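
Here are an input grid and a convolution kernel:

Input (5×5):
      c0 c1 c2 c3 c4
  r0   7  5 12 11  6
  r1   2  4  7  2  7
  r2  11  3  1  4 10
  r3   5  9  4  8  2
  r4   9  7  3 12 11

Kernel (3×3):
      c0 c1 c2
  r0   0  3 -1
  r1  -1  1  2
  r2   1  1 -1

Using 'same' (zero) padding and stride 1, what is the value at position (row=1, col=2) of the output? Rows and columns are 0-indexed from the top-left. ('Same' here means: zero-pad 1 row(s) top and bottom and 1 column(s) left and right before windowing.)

The receptive field on the zero-padded input at this output position is [5 12 11 / 4 7 2 / 3 1 4]. Elementwise product with the kernel and sum: 12·3 + 11·-1 + 4·-1 + 7·1 + 2·2 + 3·1 + 1·1 + 4·-1.

32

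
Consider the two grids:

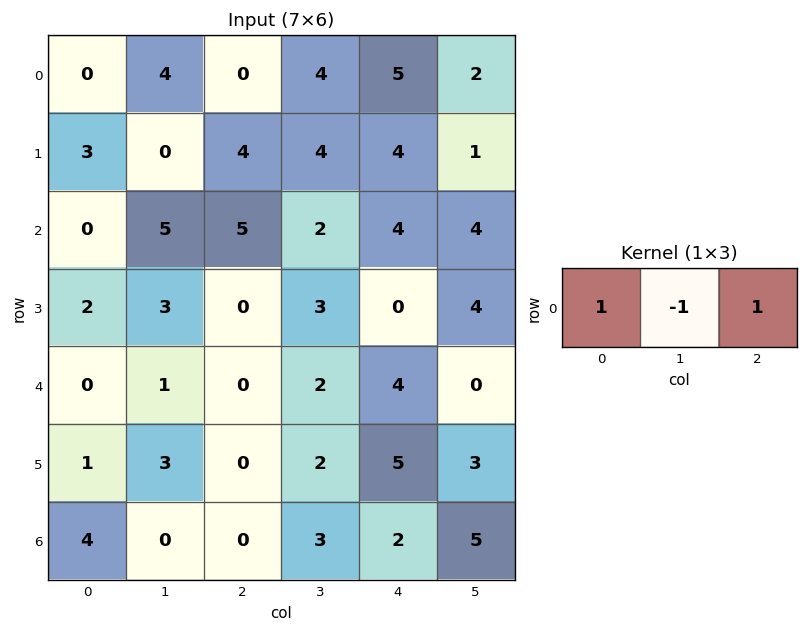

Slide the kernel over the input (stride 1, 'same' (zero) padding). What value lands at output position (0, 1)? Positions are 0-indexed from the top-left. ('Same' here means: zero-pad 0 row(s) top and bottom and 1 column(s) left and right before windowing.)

-4

The receptive field on the zero-padded input at this output position is [0 4 0]. Elementwise product with the kernel and sum: 0·1 + 4·-1 + 0·1.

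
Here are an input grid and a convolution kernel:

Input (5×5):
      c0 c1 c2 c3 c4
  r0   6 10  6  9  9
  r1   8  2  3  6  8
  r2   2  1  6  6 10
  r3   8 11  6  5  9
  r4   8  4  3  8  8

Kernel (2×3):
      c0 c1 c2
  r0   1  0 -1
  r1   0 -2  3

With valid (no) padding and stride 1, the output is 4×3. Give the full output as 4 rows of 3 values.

5 13 9
21 2 13
-8 -2 13
3 24 5

Output[0,0]: The receptive field on the input at this output position is [6 10 6 / 8 2 3]. Elementwise product with the kernel and sum: 6·1 + 6·-1 + 2·-2 + 3·3.
Output[0,1]: The receptive field on the input at this output position is [10 6 9 / 2 3 6]. Elementwise product with the kernel and sum: 10·1 + 9·-1 + 3·-2 + 6·3.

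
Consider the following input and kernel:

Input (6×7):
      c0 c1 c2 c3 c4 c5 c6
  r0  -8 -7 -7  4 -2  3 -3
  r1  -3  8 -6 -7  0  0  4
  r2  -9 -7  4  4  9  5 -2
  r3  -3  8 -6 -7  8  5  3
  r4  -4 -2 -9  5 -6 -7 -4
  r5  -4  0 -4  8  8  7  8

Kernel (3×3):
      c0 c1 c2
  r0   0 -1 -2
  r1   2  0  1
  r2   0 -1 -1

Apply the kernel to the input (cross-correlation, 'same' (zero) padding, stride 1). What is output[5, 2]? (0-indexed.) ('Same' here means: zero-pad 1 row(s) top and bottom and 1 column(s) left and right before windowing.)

7

The receptive field on the zero-padded input at this output position is [-2 -9 5 / 0 -4 8 / 0 0 0]. Elementwise product with the kernel and sum: -9·-1 + 5·-2 + 0·2 + 8·1 + 0·-1 + 0·-1.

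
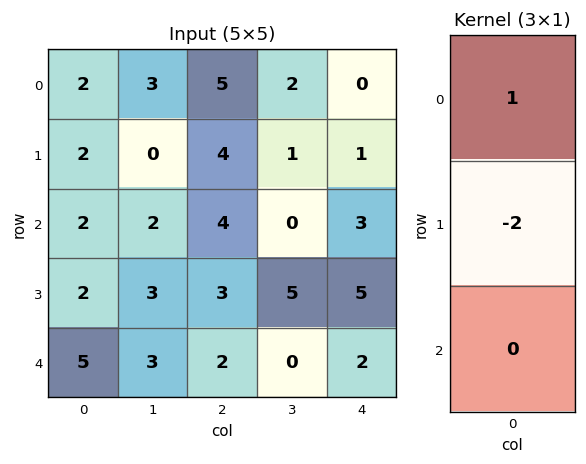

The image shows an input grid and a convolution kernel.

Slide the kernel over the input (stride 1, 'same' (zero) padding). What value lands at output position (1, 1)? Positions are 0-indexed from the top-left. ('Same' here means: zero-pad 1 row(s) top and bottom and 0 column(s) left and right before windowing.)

3

The receptive field on the zero-padded input at this output position is [3 / 0 / 2]. Elementwise product with the kernel and sum: 3·1 + 0·-2.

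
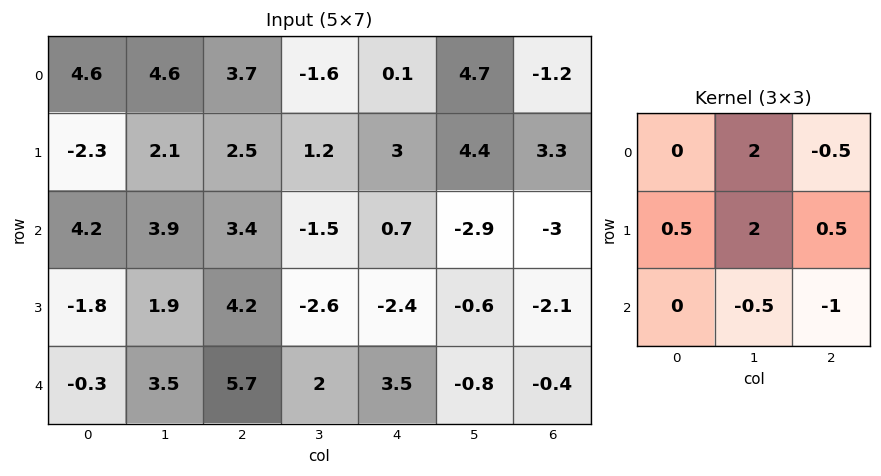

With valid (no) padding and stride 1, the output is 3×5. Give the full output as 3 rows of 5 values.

6.3 14.65 1.95 9.2 26.4
9.4 12.9 3.65 4.8 2.6
3.65 10.75 -12.15 -4.5 -6.95

Output[0,0]: The receptive field on the input at this output position is [4.6 4.6 3.7 / -2.3 2.1 2.5 / 4.2 3.9 3.4]. Elementwise product with the kernel and sum: 4.6·2 + 3.7·-0.5 + -2.3·0.5 + 2.1·2 + 2.5·0.5 + 3.9·-0.5 + 3.4·-1.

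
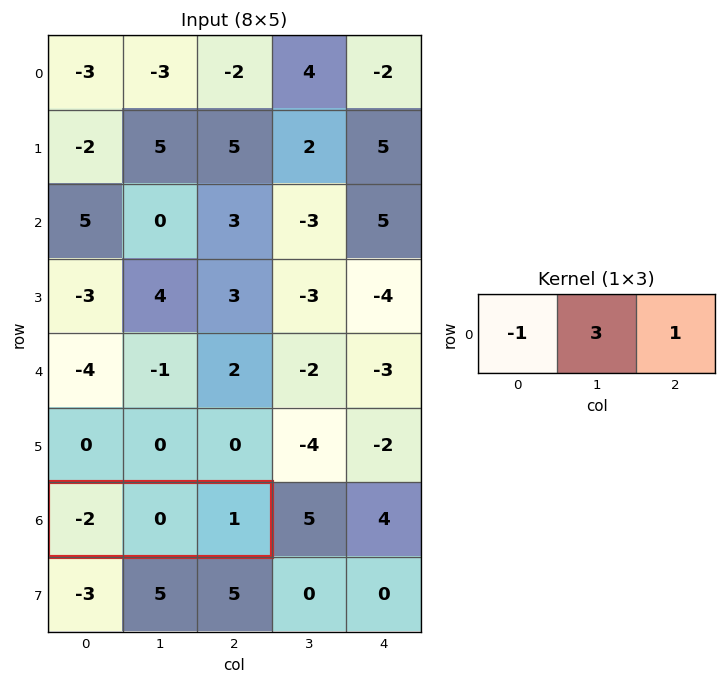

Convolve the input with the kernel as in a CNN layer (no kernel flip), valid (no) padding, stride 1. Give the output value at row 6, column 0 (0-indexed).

The receptive field on the input at this output position is [-2 0 1]. Elementwise product with the kernel and sum: -2·-1 + 0·3 + 1·1.

3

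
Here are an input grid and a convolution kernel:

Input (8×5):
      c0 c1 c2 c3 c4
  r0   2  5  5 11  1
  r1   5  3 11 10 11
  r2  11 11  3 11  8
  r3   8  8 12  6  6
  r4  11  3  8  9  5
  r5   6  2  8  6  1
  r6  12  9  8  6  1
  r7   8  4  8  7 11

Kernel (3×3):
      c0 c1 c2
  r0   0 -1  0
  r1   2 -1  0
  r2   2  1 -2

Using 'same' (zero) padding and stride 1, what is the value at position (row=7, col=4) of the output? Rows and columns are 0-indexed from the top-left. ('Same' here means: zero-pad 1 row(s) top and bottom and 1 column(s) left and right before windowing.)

The receptive field on the zero-padded input at this output position is [6 1 0 / 7 11 0 / 0 0 0]. Elementwise product with the kernel and sum: 1·-1 + 7·2 + 11·-1 + 0·2 + 0·1 + 0·-2.

2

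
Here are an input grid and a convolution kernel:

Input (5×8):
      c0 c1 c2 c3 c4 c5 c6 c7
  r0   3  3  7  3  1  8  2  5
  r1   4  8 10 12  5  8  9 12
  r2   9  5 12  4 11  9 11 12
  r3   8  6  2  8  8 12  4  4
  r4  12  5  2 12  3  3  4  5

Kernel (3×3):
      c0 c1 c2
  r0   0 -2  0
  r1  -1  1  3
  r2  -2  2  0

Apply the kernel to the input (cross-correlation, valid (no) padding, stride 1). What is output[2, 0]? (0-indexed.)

The receptive field on the input at this output position is [9 5 12 / 8 6 2 / 12 5 2]. Elementwise product with the kernel and sum: 5·-2 + 8·-1 + 6·1 + 2·3 + 12·-2 + 5·2.

-20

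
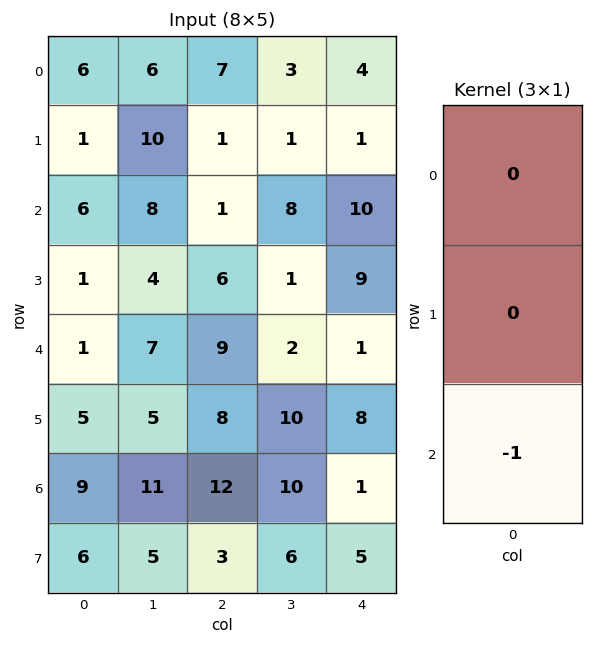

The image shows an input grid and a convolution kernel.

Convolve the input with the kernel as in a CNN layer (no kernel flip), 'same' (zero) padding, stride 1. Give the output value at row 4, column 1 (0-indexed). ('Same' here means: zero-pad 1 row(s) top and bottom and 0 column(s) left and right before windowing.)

-5

The receptive field on the zero-padded input at this output position is [4 / 7 / 5]. Elementwise product with the kernel and sum: 5·-1.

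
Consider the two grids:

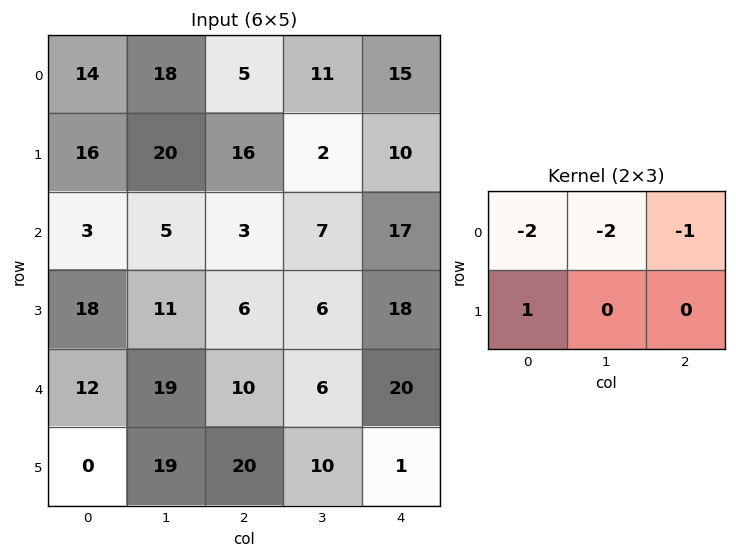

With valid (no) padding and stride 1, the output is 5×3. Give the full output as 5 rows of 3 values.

Output[0,0]: The receptive field on the input at this output position is [14 18 5 / 16 20 16]. Elementwise product with the kernel and sum: 14·-2 + 18·-2 + 5·-1 + 16·1.
Output[0,1]: The receptive field on the input at this output position is [18 5 11 / 20 16 2]. Elementwise product with the kernel and sum: 18·-2 + 5·-2 + 11·-1 + 20·1.

-53 -37 -31
-85 -69 -43
-1 -12 -31
-52 -21 -32
-72 -45 -32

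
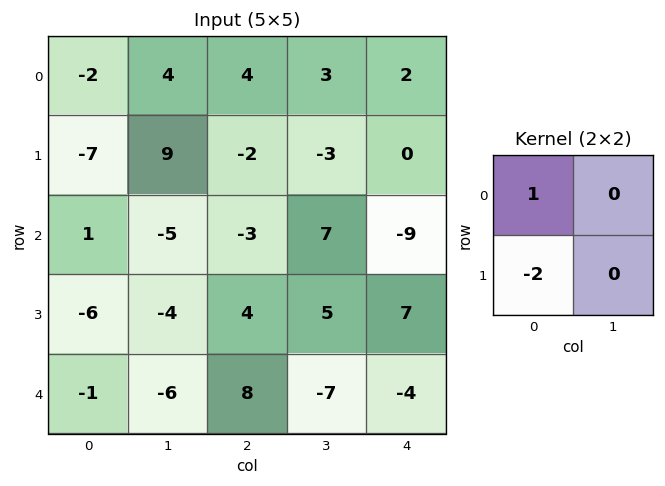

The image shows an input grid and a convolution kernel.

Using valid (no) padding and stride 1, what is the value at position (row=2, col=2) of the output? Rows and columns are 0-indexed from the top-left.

-11

The receptive field on the input at this output position is [-3 7 / 4 5]. Elementwise product with the kernel and sum: -3·1 + 4·-2.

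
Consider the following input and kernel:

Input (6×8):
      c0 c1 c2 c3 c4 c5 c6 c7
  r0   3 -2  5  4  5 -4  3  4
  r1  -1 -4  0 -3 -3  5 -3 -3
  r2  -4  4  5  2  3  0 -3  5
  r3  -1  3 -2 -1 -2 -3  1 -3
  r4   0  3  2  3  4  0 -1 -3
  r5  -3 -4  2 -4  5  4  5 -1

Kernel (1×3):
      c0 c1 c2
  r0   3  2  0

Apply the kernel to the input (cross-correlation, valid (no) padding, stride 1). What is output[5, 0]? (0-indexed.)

-17

The receptive field on the input at this output position is [-3 -4 2]. Elementwise product with the kernel and sum: -3·3 + -4·2.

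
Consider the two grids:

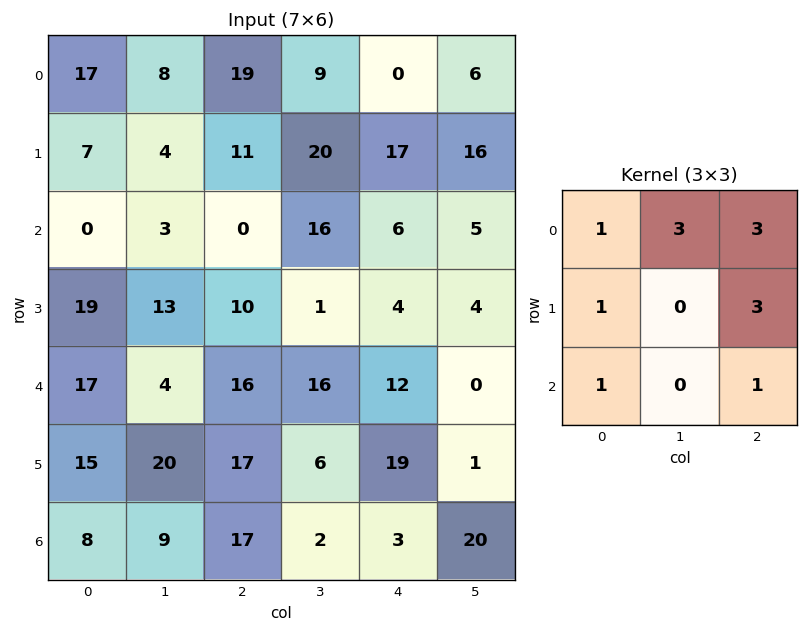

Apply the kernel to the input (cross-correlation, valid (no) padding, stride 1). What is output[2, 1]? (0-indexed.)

The receptive field on the input at this output position is [3 0 16 / 13 10 1 / 4 16 16]. Elementwise product with the kernel and sum: 3·1 + 0·3 + 16·3 + 13·1 + 1·3 + 4·1 + 16·1.

87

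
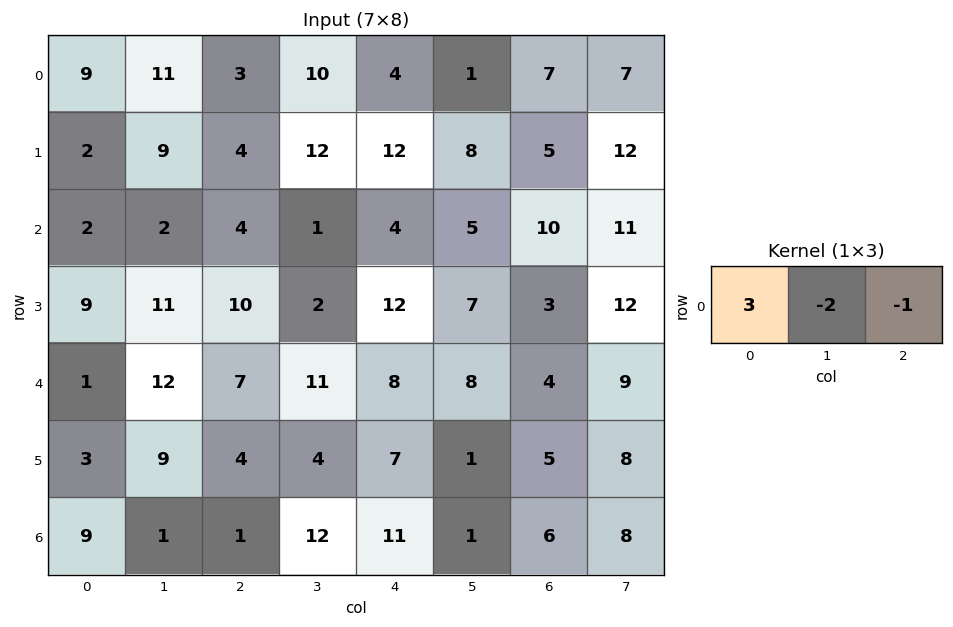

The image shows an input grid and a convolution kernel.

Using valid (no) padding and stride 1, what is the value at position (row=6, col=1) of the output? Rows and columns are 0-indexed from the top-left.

The receptive field on the input at this output position is [1 1 12]. Elementwise product with the kernel and sum: 1·3 + 1·-2 + 12·-1.

-11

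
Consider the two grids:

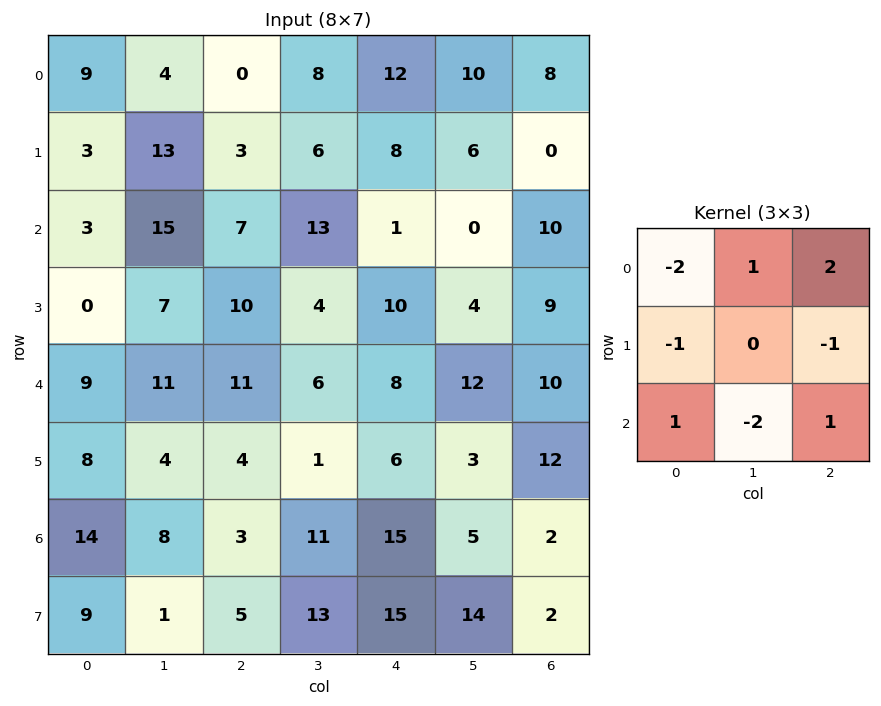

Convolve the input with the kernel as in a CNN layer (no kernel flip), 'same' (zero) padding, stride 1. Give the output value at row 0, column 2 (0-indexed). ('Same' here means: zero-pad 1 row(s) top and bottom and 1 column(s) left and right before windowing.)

The receptive field on the zero-padded input at this output position is [0 0 0 / 4 0 8 / 13 3 6]. Elementwise product with the kernel and sum: 0·-2 + 0·1 + 0·2 + 4·-1 + 8·-1 + 13·1 + 3·-2 + 6·1.

1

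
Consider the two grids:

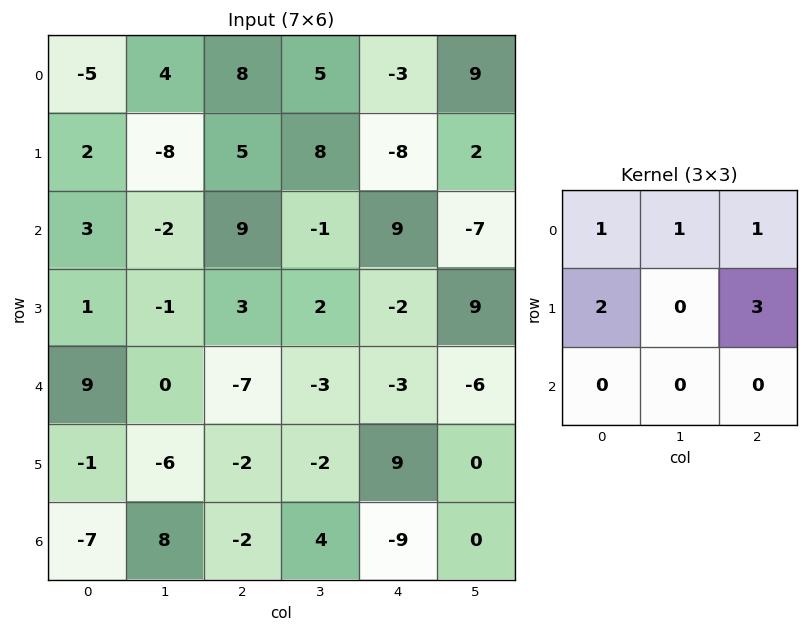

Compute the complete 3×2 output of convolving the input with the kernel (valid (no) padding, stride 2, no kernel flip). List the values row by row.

26 -4
21 17
-6 10

Output[0,0]: The receptive field on the input at this output position is [-5 4 8 / 2 -8 5 / 3 -2 9]. Elementwise product with the kernel and sum: -5·1 + 4·1 + 8·1 + 2·2 + 5·3.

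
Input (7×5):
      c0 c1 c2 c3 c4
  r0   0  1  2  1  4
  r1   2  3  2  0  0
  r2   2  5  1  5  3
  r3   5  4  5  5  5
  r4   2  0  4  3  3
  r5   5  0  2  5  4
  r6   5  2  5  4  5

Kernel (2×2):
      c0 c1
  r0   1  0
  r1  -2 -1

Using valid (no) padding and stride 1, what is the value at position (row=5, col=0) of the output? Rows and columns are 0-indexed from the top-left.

The receptive field on the input at this output position is [5 0 / 5 2]. Elementwise product with the kernel and sum: 5·1 + 5·-2 + 2·-1.

-7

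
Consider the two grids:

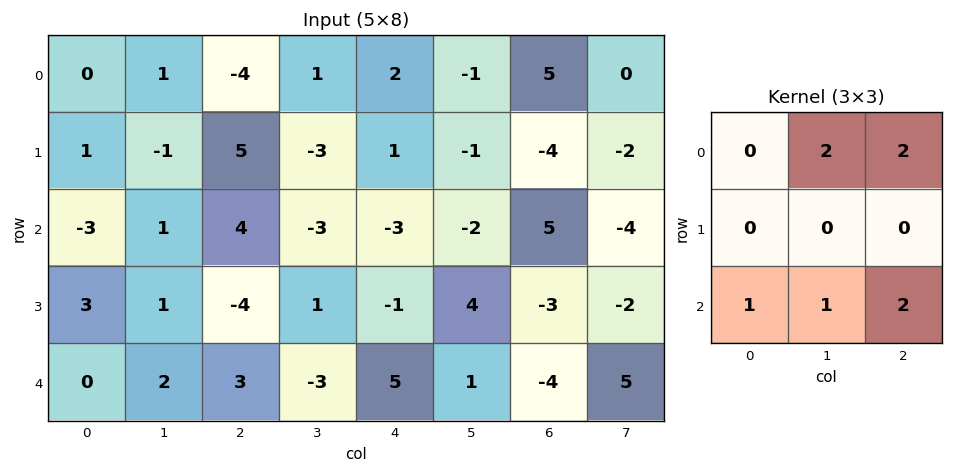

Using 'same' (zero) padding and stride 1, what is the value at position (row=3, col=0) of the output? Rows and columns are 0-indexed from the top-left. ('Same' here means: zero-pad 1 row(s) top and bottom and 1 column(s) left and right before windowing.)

0

The receptive field on the zero-padded input at this output position is [0 -3 1 / 0 3 1 / 0 0 2]. Elementwise product with the kernel and sum: -3·2 + 1·2 + 0·1 + 0·1 + 2·2.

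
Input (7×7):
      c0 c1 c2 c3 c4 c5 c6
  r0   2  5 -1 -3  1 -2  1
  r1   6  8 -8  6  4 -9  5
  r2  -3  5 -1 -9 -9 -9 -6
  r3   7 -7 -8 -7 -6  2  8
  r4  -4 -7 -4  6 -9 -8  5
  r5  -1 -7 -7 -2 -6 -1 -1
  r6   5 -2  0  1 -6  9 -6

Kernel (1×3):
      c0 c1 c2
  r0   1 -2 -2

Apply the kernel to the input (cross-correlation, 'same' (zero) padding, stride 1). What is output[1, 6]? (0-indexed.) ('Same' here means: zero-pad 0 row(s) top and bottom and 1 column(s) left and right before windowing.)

The receptive field on the zero-padded input at this output position is [-9 5 0]. Elementwise product with the kernel and sum: -9·1 + 5·-2 + 0·-2.

-19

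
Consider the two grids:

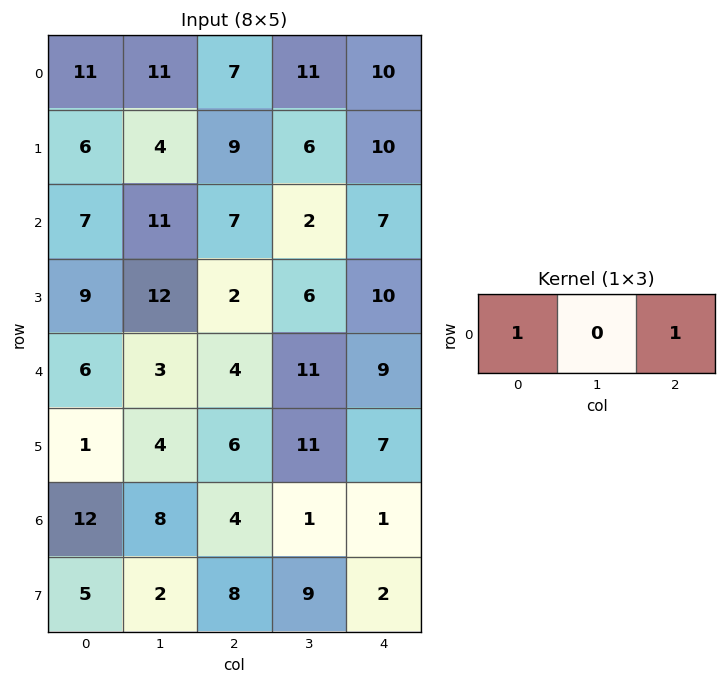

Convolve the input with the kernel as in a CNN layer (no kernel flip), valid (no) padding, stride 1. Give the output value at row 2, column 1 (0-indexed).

13

The receptive field on the input at this output position is [11 7 2]. Elementwise product with the kernel and sum: 11·1 + 2·1.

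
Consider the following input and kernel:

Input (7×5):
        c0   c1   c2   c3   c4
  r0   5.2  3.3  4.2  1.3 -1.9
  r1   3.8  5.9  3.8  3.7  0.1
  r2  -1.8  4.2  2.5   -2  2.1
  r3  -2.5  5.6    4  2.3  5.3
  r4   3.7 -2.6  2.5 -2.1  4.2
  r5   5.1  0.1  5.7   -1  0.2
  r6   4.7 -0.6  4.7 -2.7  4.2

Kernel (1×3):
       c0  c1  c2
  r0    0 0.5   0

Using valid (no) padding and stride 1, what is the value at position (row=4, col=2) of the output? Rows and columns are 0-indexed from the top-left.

-1.05

The receptive field on the input at this output position is [2.5 -2.1 4.2]. Elementwise product with the kernel and sum: -2.1·0.5.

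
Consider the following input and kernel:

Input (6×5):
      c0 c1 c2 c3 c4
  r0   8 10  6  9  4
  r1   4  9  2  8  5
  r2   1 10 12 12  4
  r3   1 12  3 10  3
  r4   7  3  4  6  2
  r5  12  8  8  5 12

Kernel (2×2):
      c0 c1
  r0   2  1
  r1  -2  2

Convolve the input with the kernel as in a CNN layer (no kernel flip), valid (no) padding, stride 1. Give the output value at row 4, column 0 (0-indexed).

The receptive field on the input at this output position is [7 3 / 12 8]. Elementwise product with the kernel and sum: 7·2 + 3·1 + 12·-2 + 8·2.

9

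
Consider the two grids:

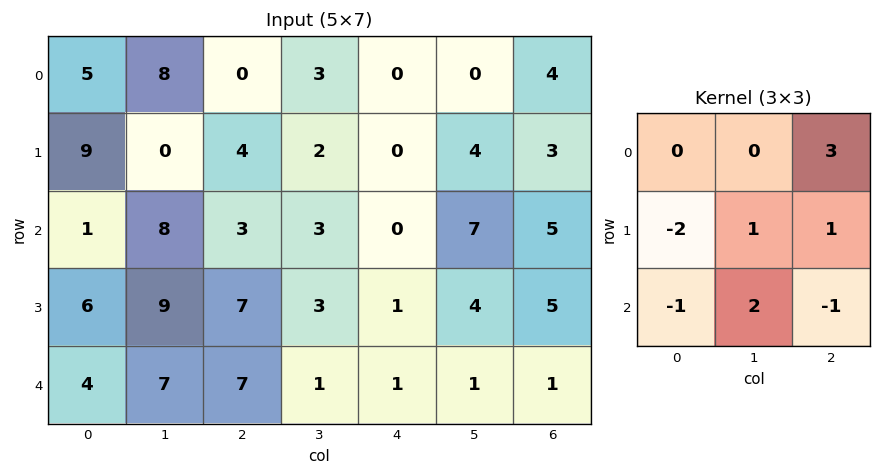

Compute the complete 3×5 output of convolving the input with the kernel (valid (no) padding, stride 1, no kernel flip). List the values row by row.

Output[0,0]: The receptive field on the input at this output position is [5 8 0 / 9 0 4 / 1 8 3]. Elementwise product with the kernel and sum: 0·3 + 9·-2 + 0·1 + 4·1 + 1·-1 + 8·2 + 3·-1.
Output[0,1]: The receptive field on the input at this output position is [8 0 3 / 0 4 2 / 8 3 3]. Elementwise product with the kernel and sum: 3·3 + 0·-2 + 4·1 + 2·1 + 8·-1 + 3·2 + 3·-1.

-2 10 -3 -10 28
26 -2 -5 8 23
16 7 -16 20 22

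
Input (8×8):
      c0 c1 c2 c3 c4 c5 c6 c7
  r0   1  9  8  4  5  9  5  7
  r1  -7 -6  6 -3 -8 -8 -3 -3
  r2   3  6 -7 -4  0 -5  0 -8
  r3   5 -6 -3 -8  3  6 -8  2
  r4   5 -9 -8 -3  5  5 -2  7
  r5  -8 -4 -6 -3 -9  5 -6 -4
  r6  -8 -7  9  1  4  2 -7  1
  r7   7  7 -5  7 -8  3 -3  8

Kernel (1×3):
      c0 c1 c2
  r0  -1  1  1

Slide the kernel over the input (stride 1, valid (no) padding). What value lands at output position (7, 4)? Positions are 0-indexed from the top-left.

8

The receptive field on the input at this output position is [-8 3 -3]. Elementwise product with the kernel and sum: -8·-1 + 3·1 + -3·1.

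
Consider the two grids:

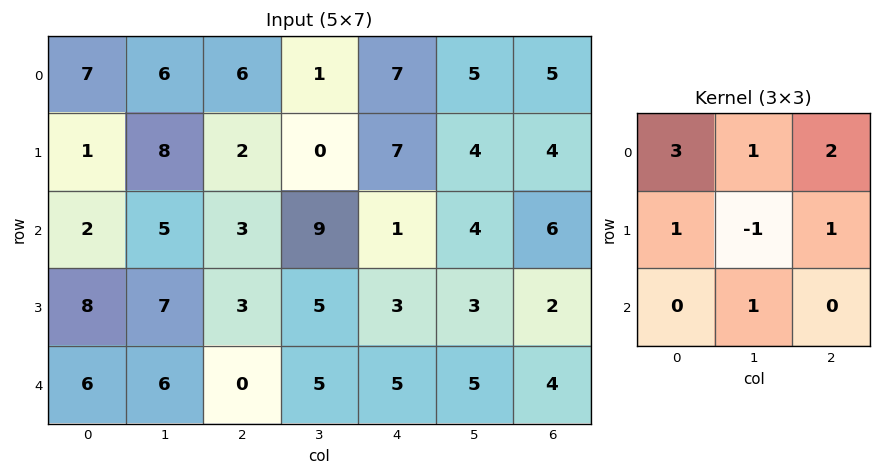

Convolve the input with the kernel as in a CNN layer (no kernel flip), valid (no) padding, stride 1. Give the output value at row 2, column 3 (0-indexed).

46

The receptive field on the input at this output position is [9 1 4 / 5 3 3 / 5 5 5]. Elementwise product with the kernel and sum: 9·3 + 1·1 + 4·2 + 5·1 + 3·-1 + 3·1 + 5·1.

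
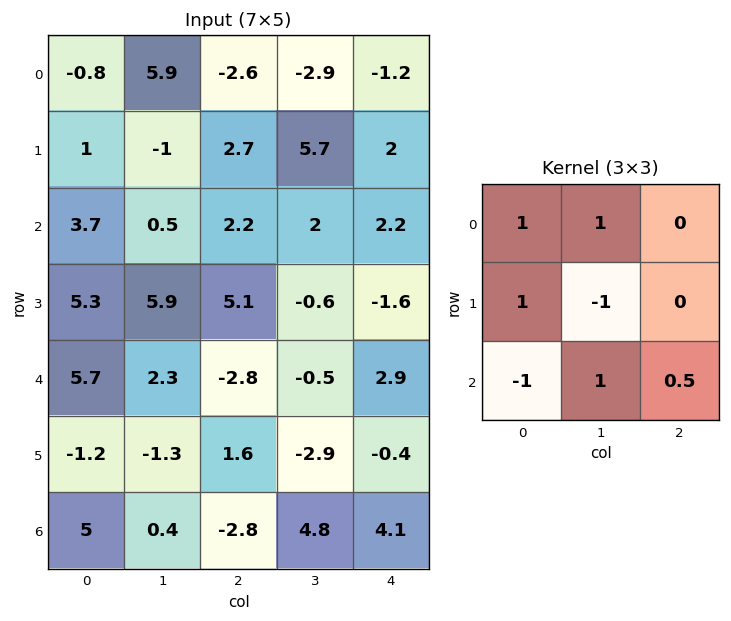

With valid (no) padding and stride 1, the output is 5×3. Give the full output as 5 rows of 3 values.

Output[0,0]: The receptive field on the input at this output position is [-0.8 5.9 -2.6 / 1 -1 2.7 / 3.7 0.5 2.2]. Elementwise product with the kernel and sum: -0.8·1 + 5.9·1 + 1·1 + -1·-1 + 3.7·-1 + 0.5·1 + 2.2·0.5.

5 2.3 -7.6
6.35 -1.1 2.1
-1.2 -1.85 13.65
15.3 17.55 -2.5
2.1 -4.2 10.85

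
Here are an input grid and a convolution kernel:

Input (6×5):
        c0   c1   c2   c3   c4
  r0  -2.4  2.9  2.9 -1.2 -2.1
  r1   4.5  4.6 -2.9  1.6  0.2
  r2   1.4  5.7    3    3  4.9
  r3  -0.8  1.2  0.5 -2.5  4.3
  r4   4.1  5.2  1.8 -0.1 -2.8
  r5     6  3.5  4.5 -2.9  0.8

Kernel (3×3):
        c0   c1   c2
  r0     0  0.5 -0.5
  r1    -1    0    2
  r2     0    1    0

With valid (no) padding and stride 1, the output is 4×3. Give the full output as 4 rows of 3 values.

Output[0,0]: The receptive field on the input at this output position is [-2.4 2.9 2.9 / 4.5 4.6 -2.9 / 1.4 5.7 3]. Elementwise product with the kernel and sum: 2.9·0.5 + 2.9·-0.5 + 4.5·-1 + -2.9·2 + 5.7·1.
Output[0,1]: The receptive field on the input at this output position is [2.9 2.9 -1.2 / 4.6 -2.9 1.6 / 5.7 3 3]. Elementwise product with the kernel and sum: 2.9·0.5 + -1.2·-0.5 + 4.6·-1 + 1.6·2 + 3·1.

-4.6 3.65 6.75
9.55 -1.45 5
8.35 -4.4 7.05
3.35 0.6 -13.7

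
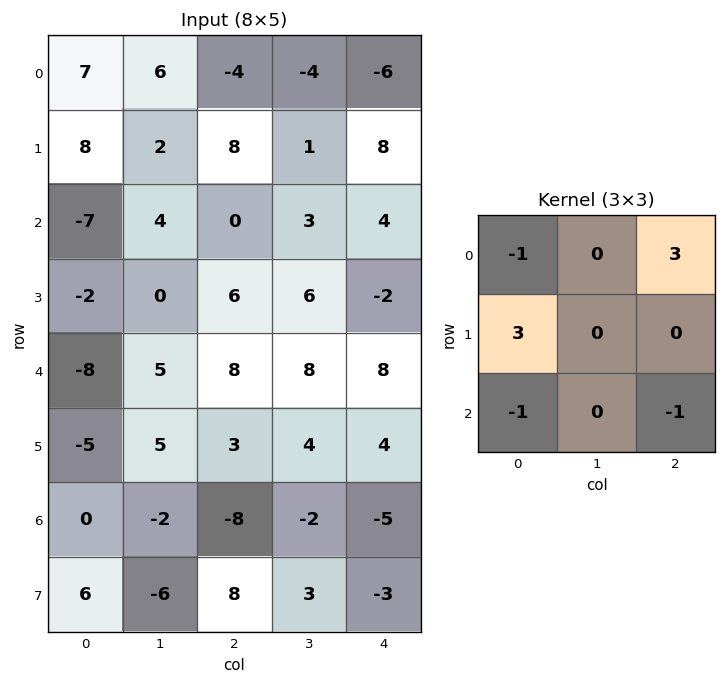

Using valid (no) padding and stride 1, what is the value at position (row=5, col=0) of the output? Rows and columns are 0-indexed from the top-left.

0

The receptive field on the input at this output position is [-5 5 3 / 0 -2 -8 / 6 -6 8]. Elementwise product with the kernel and sum: -5·-1 + 3·3 + 0·3 + 6·-1 + 8·-1.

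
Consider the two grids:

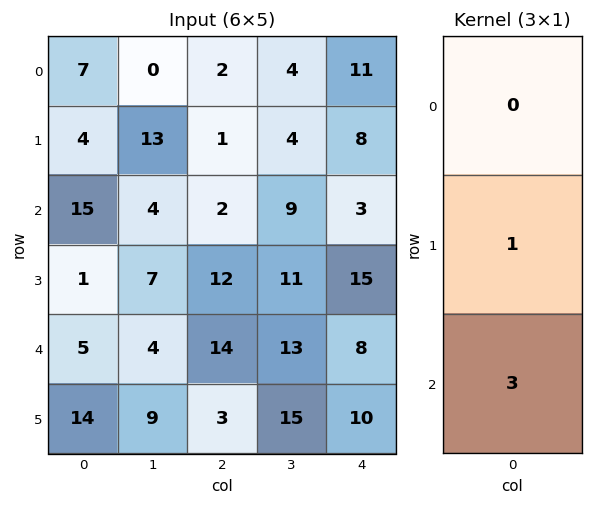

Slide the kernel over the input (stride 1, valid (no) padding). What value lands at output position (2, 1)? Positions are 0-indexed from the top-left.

The receptive field on the input at this output position is [4 / 7 / 4]. Elementwise product with the kernel and sum: 7·1 + 4·3.

19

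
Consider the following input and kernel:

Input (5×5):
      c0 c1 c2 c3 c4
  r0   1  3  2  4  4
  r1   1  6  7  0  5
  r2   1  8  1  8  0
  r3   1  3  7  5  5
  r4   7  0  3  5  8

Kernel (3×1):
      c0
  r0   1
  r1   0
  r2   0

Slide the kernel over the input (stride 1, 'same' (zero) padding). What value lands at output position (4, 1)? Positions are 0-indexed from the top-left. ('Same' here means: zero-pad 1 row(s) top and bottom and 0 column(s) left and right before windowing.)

The receptive field on the zero-padded input at this output position is [3 / 0 / 0]. Elementwise product with the kernel and sum: 3·1.

3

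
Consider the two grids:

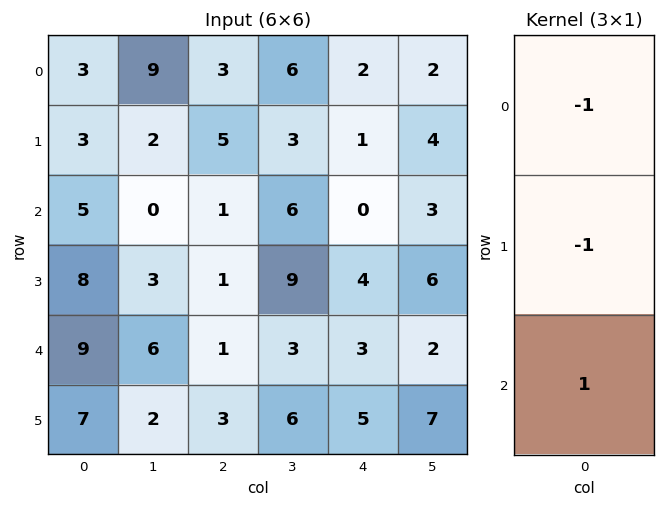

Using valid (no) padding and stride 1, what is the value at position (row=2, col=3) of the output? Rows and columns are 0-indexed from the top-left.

-12

The receptive field on the input at this output position is [6 / 9 / 3]. Elementwise product with the kernel and sum: 6·-1 + 9·-1 + 3·1.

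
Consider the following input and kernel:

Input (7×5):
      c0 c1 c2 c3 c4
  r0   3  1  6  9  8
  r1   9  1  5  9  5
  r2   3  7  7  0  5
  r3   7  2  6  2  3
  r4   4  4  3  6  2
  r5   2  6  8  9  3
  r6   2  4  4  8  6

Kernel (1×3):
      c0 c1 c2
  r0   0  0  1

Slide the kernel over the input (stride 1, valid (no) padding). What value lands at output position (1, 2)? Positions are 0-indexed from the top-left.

The receptive field on the input at this output position is [5 9 5]. Elementwise product with the kernel and sum: 5·1.

5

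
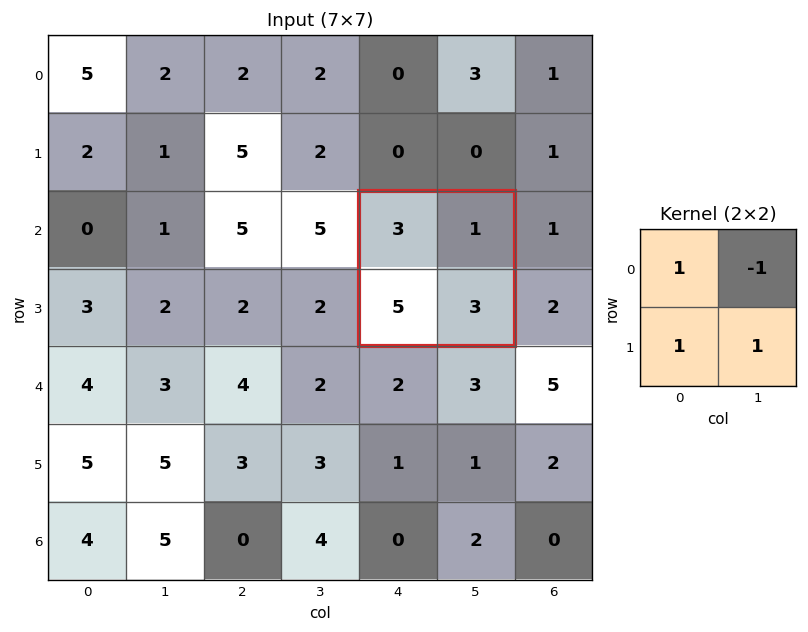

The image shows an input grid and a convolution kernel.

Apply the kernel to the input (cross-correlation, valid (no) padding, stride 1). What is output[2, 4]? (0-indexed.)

10

The receptive field on the input at this output position is [3 1 / 5 3]. Elementwise product with the kernel and sum: 3·1 + 1·-1 + 5·1 + 3·1.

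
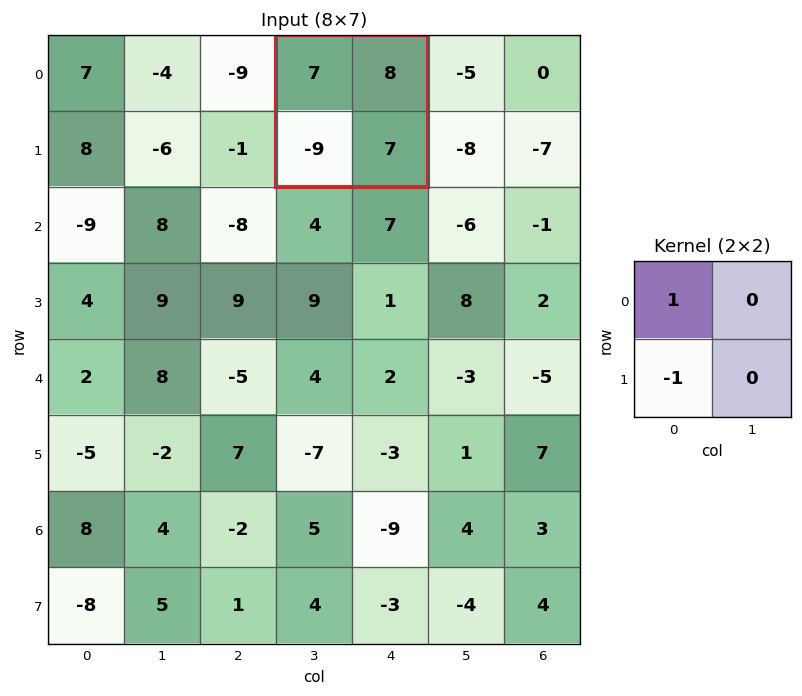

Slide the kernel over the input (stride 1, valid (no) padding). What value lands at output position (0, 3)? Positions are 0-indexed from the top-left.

The receptive field on the input at this output position is [7 8 / -9 7]. Elementwise product with the kernel and sum: 7·1 + -9·-1.

16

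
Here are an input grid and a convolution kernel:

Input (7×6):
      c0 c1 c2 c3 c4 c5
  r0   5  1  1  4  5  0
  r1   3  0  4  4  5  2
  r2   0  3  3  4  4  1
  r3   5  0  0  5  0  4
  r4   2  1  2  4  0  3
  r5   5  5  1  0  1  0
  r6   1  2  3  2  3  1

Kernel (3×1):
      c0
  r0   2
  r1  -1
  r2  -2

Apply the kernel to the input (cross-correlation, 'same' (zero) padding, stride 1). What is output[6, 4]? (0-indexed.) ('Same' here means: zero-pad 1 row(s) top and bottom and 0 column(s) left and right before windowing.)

The receptive field on the zero-padded input at this output position is [1 / 3 / 0]. Elementwise product with the kernel and sum: 1·2 + 3·-1 + 0·-2.

-1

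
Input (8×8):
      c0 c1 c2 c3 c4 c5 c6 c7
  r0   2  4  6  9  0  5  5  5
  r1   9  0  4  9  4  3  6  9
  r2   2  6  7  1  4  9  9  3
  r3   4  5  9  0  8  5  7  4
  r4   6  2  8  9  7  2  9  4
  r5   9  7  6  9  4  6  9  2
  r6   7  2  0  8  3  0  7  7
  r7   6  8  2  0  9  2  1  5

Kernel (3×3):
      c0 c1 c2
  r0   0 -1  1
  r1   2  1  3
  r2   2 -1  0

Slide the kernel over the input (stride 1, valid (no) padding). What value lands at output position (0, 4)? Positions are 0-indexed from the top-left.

The receptive field on the input at this output position is [0 5 5 / 4 3 6 / 4 9 9]. Elementwise product with the kernel and sum: 5·-1 + 5·1 + 4·2 + 3·1 + 6·3 + 4·2 + 9·-1.

28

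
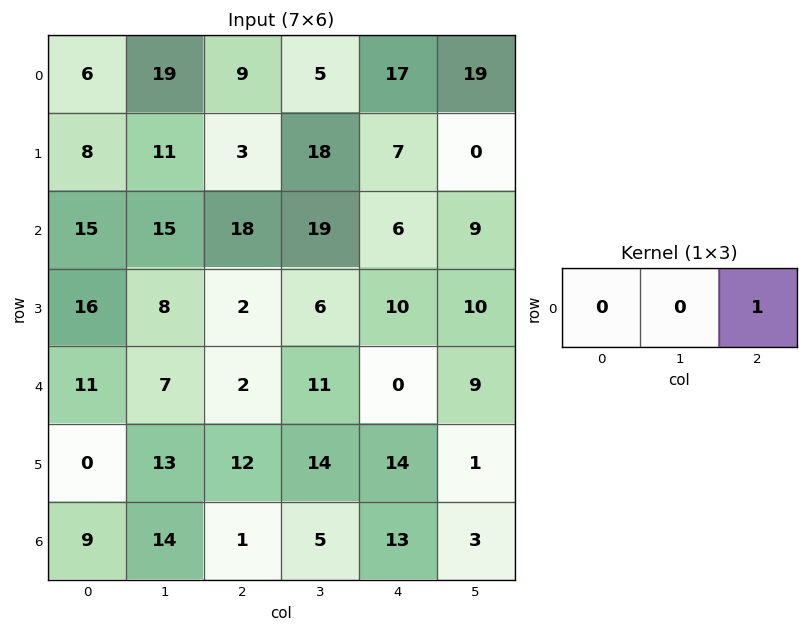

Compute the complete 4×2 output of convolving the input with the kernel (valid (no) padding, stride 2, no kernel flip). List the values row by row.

9 17
18 6
2 0
1 13

Output[0,0]: The receptive field on the input at this output position is [6 19 9]. Elementwise product with the kernel and sum: 9·1.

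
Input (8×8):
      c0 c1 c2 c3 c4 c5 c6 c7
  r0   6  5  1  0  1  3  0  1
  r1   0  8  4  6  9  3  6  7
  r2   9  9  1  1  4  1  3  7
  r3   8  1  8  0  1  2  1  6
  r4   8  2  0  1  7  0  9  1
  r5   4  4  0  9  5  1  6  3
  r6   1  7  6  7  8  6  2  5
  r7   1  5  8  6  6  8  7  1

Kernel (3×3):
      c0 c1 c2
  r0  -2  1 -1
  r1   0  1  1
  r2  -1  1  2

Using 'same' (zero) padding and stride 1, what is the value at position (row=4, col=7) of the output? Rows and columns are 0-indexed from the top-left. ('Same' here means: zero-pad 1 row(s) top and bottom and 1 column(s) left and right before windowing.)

The receptive field on the zero-padded input at this output position is [1 6 0 / 9 1 0 / 6 3 0]. Elementwise product with the kernel and sum: 1·-2 + 6·1 + 0·-1 + 1·1 + 0·1 + 6·-1 + 3·1 + 0·2.

2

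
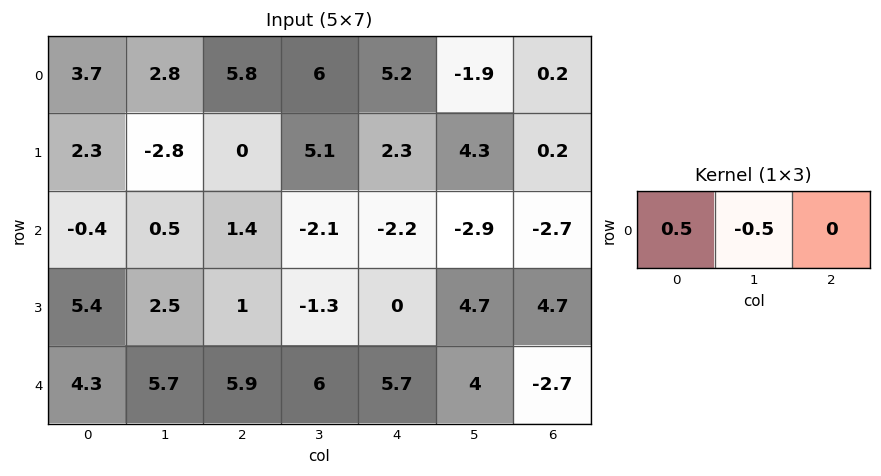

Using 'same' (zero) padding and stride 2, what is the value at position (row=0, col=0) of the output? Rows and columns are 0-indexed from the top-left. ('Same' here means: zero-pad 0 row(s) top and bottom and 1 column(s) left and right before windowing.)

The receptive field on the zero-padded input at this output position is [0 3.7 2.8]. Elementwise product with the kernel and sum: 0·0.5 + 3.7·-0.5.

-1.85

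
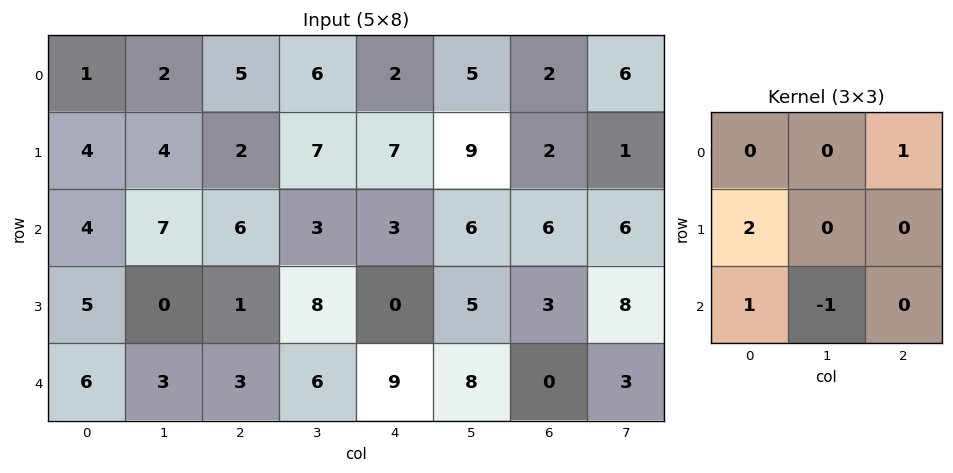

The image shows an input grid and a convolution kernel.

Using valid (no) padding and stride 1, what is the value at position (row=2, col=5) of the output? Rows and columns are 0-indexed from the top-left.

24

The receptive field on the input at this output position is [6 6 6 / 5 3 8 / 8 0 3]. Elementwise product with the kernel and sum: 6·1 + 5·2 + 8·1 + 0·-1.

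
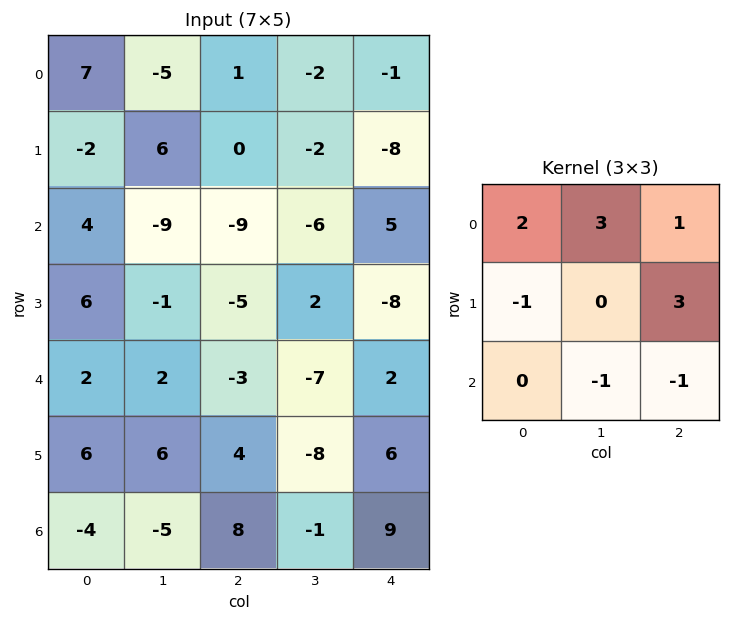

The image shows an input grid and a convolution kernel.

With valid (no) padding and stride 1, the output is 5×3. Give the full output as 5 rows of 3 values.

20 -6 -28
-11 4 16
-48 -34 -45
-17 -34 -1
10 -49 -19

Output[0,0]: The receptive field on the input at this output position is [7 -5 1 / -2 6 0 / 4 -9 -9]. Elementwise product with the kernel and sum: 7·2 + -5·3 + 1·1 + -2·-1 + 0·3 + -9·-1 + -9·-1.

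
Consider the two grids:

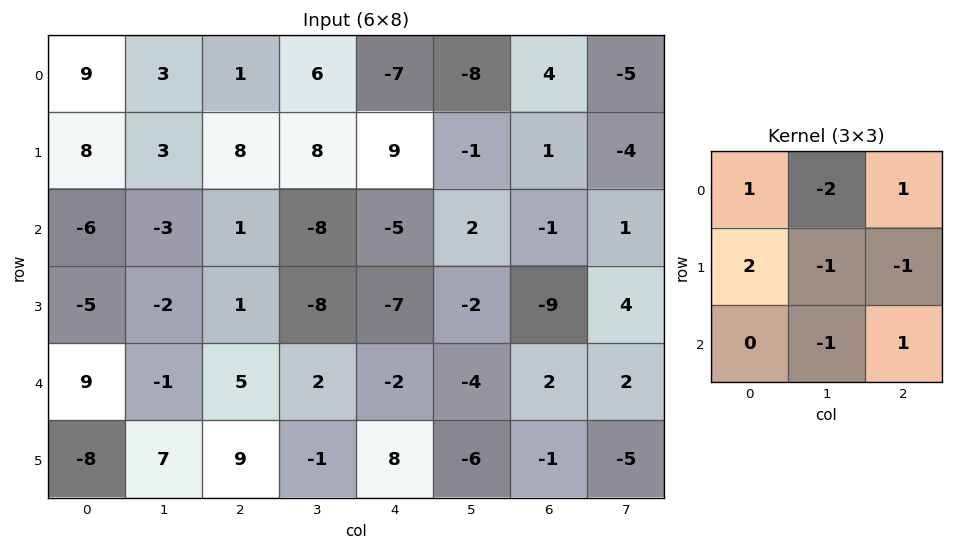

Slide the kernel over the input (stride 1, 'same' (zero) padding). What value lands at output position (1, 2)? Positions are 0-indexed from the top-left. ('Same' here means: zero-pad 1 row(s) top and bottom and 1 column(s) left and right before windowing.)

-12

The receptive field on the zero-padded input at this output position is [3 1 6 / 3 8 8 / -3 1 -8]. Elementwise product with the kernel and sum: 3·1 + 1·-2 + 6·1 + 3·2 + 8·-1 + 8·-1 + 1·-1 + -8·1.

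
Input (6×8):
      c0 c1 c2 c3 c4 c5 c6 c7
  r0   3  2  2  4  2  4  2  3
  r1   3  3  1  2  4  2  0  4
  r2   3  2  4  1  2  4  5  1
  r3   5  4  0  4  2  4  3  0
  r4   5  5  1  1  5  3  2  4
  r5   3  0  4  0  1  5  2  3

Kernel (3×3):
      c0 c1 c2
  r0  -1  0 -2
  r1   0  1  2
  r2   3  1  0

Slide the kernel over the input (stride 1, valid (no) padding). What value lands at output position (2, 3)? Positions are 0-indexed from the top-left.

9

The receptive field on the input at this output position is [1 2 4 / 4 2 4 / 1 5 3]. Elementwise product with the kernel and sum: 1·-1 + 4·-2 + 2·1 + 4·2 + 1·3 + 5·1.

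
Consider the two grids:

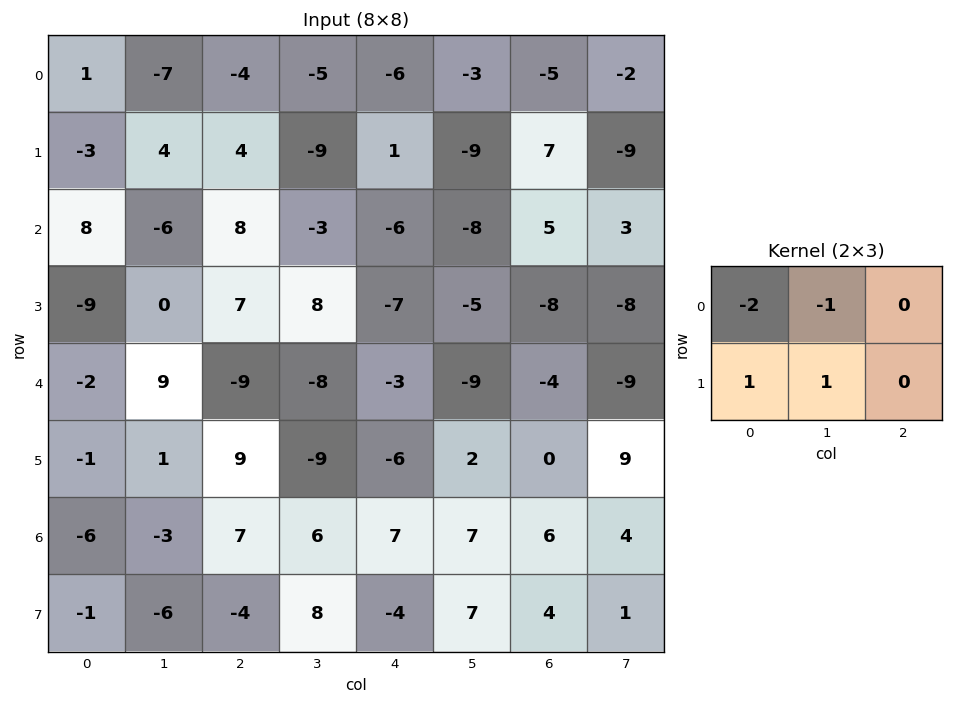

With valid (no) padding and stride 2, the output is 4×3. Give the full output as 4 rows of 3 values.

6 8 7
-19 2 8
-5 26 11
8 -16 -18

Output[0,0]: The receptive field on the input at this output position is [1 -7 -4 / -3 4 4]. Elementwise product with the kernel and sum: 1·-2 + -7·-1 + -3·1 + 4·1.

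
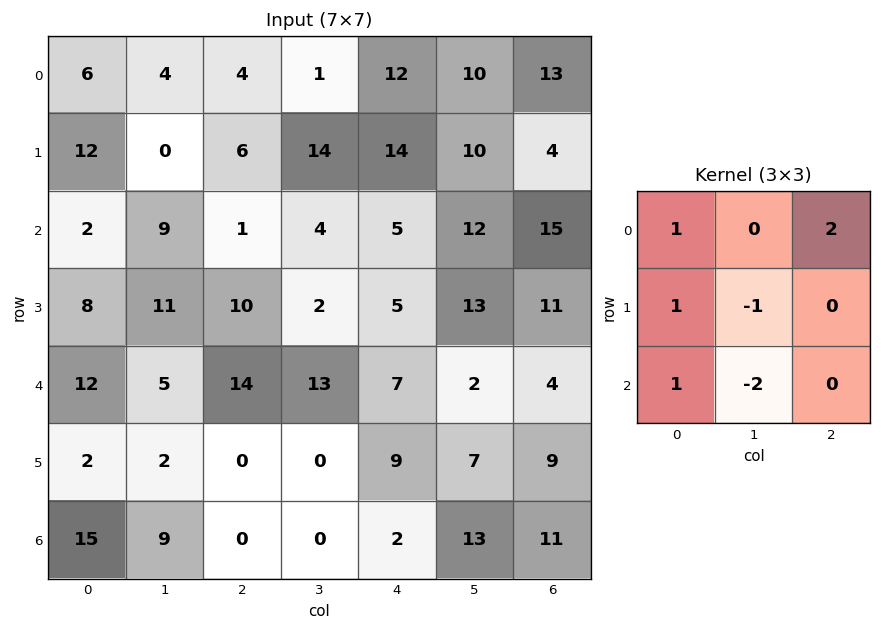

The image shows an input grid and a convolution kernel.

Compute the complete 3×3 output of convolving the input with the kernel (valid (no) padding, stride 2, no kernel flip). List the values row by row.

10 13 23
3 7 30
37 28 -7

Output[0,0]: The receptive field on the input at this output position is [6 4 4 / 12 0 6 / 2 9 1]. Elementwise product with the kernel and sum: 6·1 + 4·2 + 12·1 + 0·-1 + 2·1 + 9·-2.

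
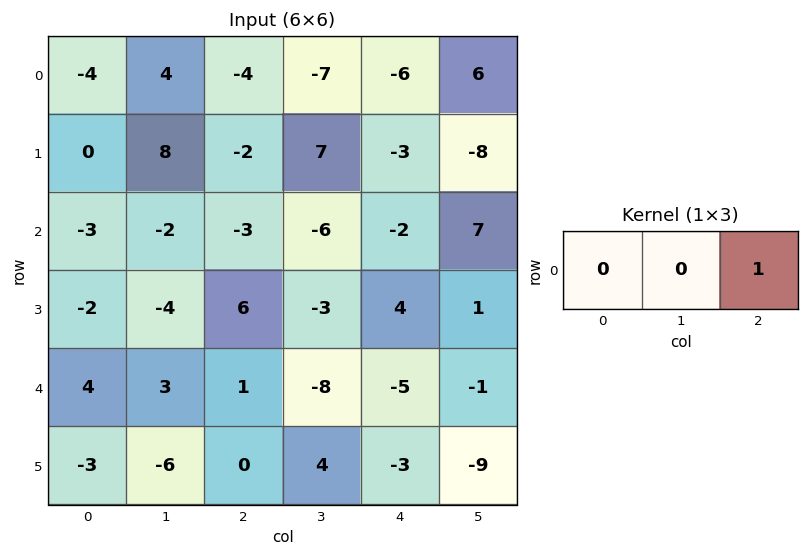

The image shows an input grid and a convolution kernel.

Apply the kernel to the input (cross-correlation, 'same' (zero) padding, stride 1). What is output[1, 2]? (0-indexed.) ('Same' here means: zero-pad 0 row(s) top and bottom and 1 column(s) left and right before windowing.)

The receptive field on the zero-padded input at this output position is [8 -2 7]. Elementwise product with the kernel and sum: 7·1.

7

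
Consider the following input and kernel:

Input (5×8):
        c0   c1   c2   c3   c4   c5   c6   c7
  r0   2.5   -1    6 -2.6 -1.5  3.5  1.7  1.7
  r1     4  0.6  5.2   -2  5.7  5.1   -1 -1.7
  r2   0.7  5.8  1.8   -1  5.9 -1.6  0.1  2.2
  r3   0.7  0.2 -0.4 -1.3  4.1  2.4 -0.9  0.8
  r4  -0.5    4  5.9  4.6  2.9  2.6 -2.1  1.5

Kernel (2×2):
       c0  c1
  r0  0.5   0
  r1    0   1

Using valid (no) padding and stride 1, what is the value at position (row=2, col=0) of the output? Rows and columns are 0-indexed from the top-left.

The receptive field on the input at this output position is [0.7 5.8 / 0.7 0.2]. Elementwise product with the kernel and sum: 0.7·0.5 + 0.2·1.

0.55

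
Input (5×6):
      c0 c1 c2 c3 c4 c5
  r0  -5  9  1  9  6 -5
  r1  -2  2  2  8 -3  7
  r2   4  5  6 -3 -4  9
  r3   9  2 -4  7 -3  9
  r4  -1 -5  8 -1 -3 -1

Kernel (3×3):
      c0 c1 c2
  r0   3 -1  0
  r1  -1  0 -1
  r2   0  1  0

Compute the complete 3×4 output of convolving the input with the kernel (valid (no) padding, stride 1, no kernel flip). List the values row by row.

-19 22 -8 2
-16 -2 3 18
-3 8 27 -24

Output[0,0]: The receptive field on the input at this output position is [-5 9 1 / -2 2 2 / 4 5 6]. Elementwise product with the kernel and sum: -5·3 + 9·-1 + -2·-1 + 2·-1 + 5·1.
Output[0,1]: The receptive field on the input at this output position is [9 1 9 / 2 2 8 / 5 6 -3]. Elementwise product with the kernel and sum: 9·3 + 1·-1 + 2·-1 + 8·-1 + 6·1.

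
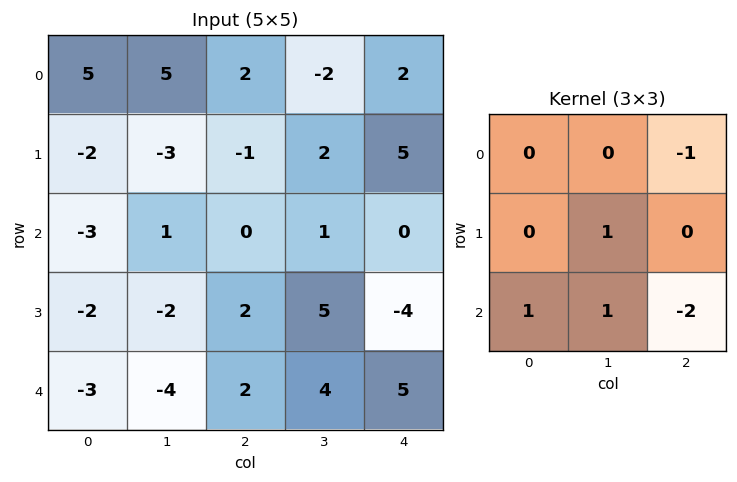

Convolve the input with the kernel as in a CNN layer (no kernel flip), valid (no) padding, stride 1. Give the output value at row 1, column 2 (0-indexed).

The receptive field on the input at this output position is [-1 2 5 / 0 1 0 / 2 5 -4]. Elementwise product with the kernel and sum: 5·-1 + 1·1 + 2·1 + 5·1 + -4·-2.

11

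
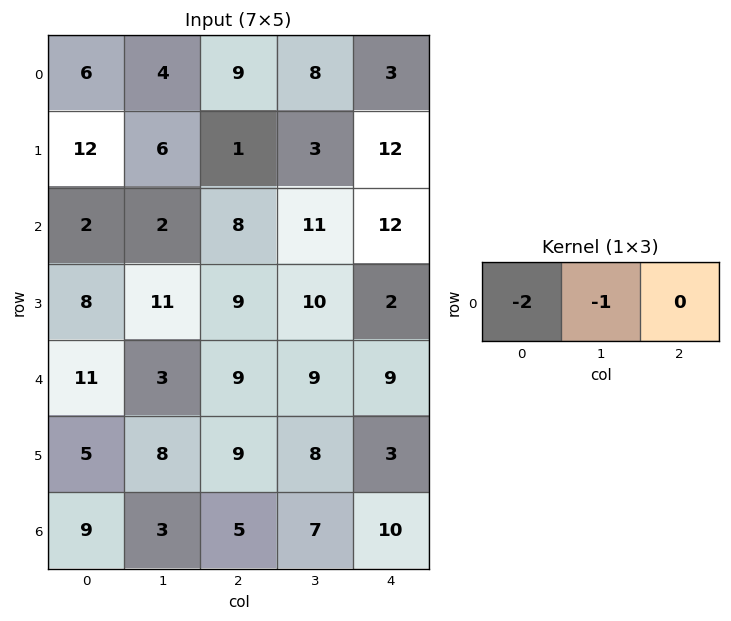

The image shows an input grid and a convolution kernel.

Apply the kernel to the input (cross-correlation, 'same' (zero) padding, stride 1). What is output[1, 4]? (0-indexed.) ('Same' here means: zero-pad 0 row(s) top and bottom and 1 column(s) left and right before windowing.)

-18

The receptive field on the zero-padded input at this output position is [3 12 0]. Elementwise product with the kernel and sum: 3·-2 + 12·-1.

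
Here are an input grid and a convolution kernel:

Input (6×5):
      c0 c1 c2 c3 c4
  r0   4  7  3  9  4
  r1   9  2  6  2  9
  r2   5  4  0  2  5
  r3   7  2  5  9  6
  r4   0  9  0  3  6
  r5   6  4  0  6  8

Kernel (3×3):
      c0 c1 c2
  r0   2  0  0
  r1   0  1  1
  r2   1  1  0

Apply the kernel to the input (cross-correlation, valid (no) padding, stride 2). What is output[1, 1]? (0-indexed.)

The receptive field on the input at this output position is [0 2 5 / 5 9 6 / 0 3 6]. Elementwise product with the kernel and sum: 0·2 + 9·1 + 6·1 + 0·1 + 3·1.

18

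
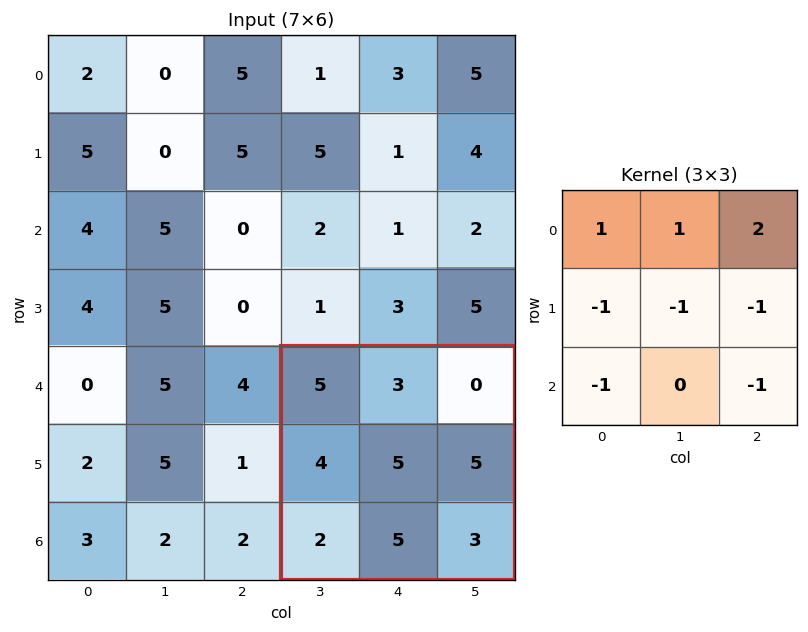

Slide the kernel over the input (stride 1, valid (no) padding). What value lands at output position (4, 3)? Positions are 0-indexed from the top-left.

The receptive field on the input at this output position is [5 3 0 / 4 5 5 / 2 5 3]. Elementwise product with the kernel and sum: 5·1 + 3·1 + 0·2 + 4·-1 + 5·-1 + 5·-1 + 2·-1 + 3·-1.

-11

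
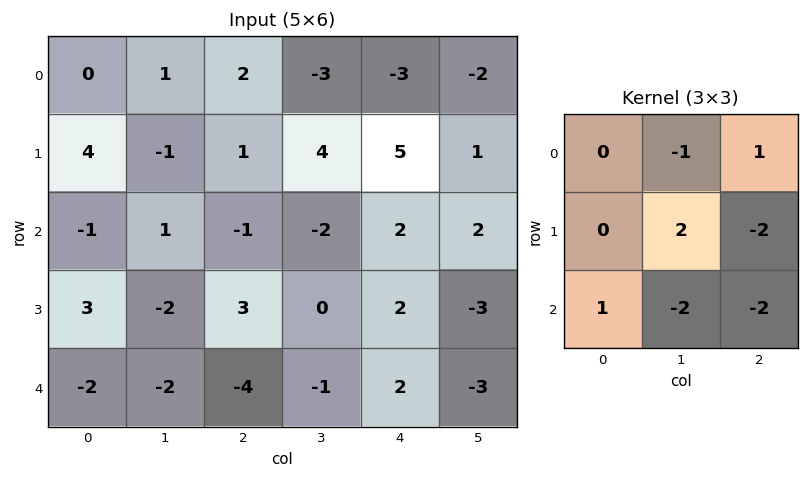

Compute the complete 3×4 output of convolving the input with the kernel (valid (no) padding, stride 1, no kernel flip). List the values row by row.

Output[0,0]: The receptive field on the input at this output position is [0 1 2 / 4 -1 1 / -1 1 -1]. Elementwise product with the kernel and sum: 1·-1 + 2·1 + -1·2 + 1·-2 + -1·1 + 1·-2 + -1·-2.

-4 -4 -3 -1
7 -3 -8 -2
-2 13 -6 11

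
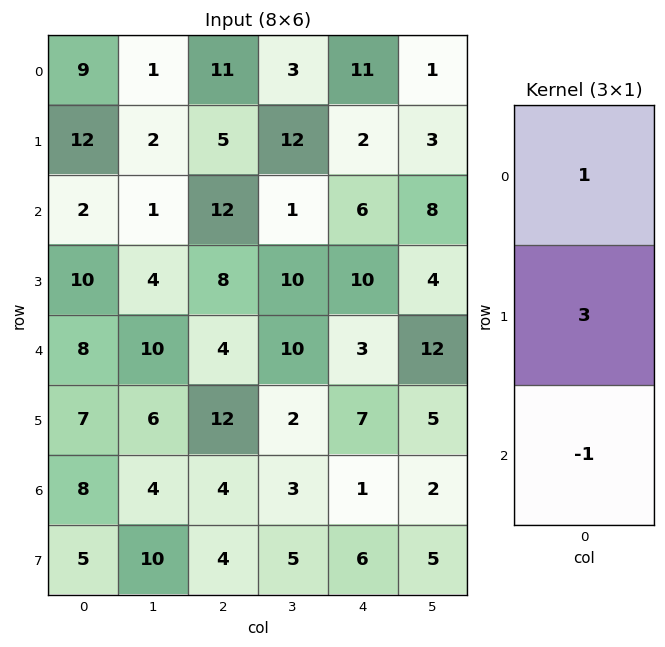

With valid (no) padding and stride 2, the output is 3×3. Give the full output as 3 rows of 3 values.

43 14 11
24 32 33
21 36 23

Output[0,0]: The receptive field on the input at this output position is [9 / 12 / 2]. Elementwise product with the kernel and sum: 9·1 + 12·3 + 2·-1.
Output[0,1]: The receptive field on the input at this output position is [11 / 5 / 12]. Elementwise product with the kernel and sum: 11·1 + 5·3 + 12·-1.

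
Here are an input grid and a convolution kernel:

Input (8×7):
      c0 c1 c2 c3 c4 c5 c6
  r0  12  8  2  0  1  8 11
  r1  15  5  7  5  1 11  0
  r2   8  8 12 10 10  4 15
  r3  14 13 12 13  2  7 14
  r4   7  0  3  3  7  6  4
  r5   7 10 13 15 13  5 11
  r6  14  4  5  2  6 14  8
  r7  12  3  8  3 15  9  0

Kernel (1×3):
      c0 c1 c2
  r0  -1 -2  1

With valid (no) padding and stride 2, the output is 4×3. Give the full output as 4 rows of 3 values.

Output[0,0]: The receptive field on the input at this output position is [12 8 2]. Elementwise product with the kernel and sum: 12·-1 + 8·-2 + 2·1.

-26 -1 -6
-12 -22 -3
-4 -2 -15
-17 -3 -26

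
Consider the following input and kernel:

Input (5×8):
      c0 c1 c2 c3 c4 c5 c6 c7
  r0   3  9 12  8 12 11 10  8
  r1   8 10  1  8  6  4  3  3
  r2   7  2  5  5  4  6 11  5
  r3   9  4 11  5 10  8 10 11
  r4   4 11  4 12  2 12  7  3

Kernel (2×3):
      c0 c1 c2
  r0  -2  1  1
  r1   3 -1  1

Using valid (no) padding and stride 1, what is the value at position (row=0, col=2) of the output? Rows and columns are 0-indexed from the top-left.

The receptive field on the input at this output position is [12 8 12 / 1 8 6]. Elementwise product with the kernel and sum: 12·-2 + 8·1 + 12·1 + 1·3 + 8·-1 + 6·1.

-3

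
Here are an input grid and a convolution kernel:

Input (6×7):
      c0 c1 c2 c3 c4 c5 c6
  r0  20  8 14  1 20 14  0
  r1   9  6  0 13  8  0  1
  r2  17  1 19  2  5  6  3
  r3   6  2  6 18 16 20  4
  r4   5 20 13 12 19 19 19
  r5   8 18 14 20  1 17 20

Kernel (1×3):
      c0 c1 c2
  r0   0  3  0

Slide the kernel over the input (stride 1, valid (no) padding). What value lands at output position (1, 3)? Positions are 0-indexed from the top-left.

24

The receptive field on the input at this output position is [13 8 0]. Elementwise product with the kernel and sum: 8·3.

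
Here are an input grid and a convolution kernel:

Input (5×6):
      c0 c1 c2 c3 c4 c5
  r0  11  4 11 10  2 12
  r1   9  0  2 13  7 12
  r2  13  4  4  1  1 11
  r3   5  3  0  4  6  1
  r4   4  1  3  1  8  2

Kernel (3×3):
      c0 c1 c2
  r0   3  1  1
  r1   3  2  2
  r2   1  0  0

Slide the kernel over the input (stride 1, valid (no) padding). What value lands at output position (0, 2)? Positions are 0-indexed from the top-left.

95

The receptive field on the input at this output position is [11 10 2 / 2 13 7 / 4 1 1]. Elementwise product with the kernel and sum: 11·3 + 10·1 + 2·1 + 2·3 + 13·2 + 7·2 + 4·1.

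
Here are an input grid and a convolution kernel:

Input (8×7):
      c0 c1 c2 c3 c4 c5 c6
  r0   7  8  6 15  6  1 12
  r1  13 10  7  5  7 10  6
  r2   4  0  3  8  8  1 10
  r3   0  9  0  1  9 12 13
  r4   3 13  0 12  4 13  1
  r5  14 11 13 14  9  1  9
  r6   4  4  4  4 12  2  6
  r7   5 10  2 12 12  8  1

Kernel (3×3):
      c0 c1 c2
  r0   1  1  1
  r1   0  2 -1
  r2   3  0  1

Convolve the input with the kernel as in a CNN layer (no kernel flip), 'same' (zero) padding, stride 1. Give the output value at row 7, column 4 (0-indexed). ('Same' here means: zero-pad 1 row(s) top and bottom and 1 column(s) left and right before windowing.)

34

The receptive field on the zero-padded input at this output position is [4 12 2 / 12 12 8 / 0 0 0]. Elementwise product with the kernel and sum: 4·1 + 12·1 + 2·1 + 12·2 + 8·-1 + 0·3 + 0·1.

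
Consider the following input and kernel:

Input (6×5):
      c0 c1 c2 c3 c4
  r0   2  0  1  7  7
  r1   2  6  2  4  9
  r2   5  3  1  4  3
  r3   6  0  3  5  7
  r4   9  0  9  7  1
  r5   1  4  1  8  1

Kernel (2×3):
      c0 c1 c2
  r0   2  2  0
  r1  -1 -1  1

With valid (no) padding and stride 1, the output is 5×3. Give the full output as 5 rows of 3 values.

Output[0,0]: The receptive field on the input at this output position is [2 0 1 / 2 6 2]. Elementwise product with the kernel and sum: 2·2 + 0·2 + 2·-1 + 6·-1 + 2·1.

-2 -2 19
9 16 10
13 10 9
12 4 1
14 21 24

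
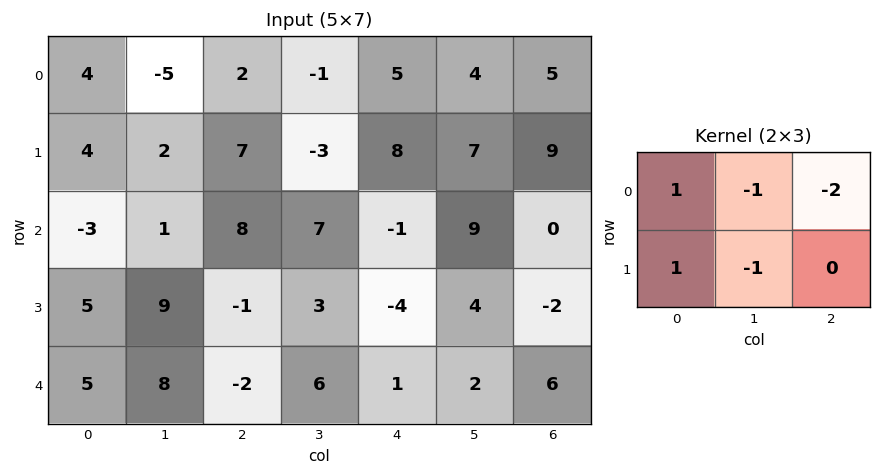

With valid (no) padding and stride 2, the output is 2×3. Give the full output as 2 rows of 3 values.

Output[0,0]: The receptive field on the input at this output position is [4 -5 2 / 4 2 7]. Elementwise product with the kernel and sum: 4·1 + -5·-1 + 2·-2 + 4·1 + 2·-1.

7 3 -8
-24 -1 -18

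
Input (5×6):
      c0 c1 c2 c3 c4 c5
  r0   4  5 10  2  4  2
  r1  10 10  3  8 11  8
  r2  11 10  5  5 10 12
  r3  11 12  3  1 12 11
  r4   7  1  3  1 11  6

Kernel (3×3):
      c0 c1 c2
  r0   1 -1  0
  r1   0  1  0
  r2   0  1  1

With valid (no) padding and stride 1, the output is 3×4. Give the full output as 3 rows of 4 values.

Output[0,0]: The receptive field on the input at this output position is [4 5 10 / 10 10 3 / 11 10 5]. Elementwise product with the kernel and sum: 4·1 + 5·-1 + 10·1 + 10·1 + 5·1.

24 8 31 31
25 16 13 30
17 12 13 24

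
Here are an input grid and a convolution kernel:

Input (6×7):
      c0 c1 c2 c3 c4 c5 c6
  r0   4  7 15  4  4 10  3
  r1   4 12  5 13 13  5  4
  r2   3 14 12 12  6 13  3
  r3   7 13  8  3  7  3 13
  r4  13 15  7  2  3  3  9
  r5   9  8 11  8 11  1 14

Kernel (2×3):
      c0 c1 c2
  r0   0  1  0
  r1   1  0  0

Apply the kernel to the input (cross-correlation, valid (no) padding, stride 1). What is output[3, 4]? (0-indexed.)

6

The receptive field on the input at this output position is [7 3 13 / 3 3 9]. Elementwise product with the kernel and sum: 3·1 + 3·1.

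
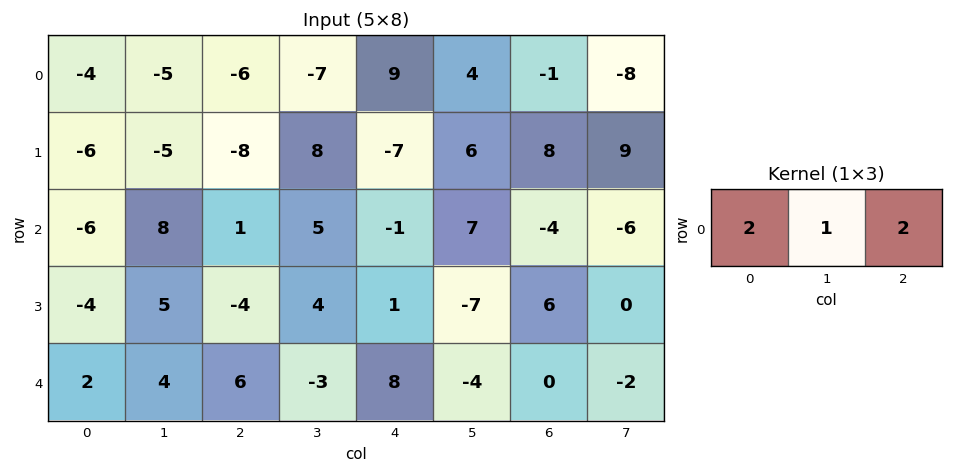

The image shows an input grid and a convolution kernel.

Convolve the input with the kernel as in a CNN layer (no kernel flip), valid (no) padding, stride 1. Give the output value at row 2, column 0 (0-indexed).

The receptive field on the input at this output position is [-6 8 1]. Elementwise product with the kernel and sum: -6·2 + 8·1 + 1·2.

-2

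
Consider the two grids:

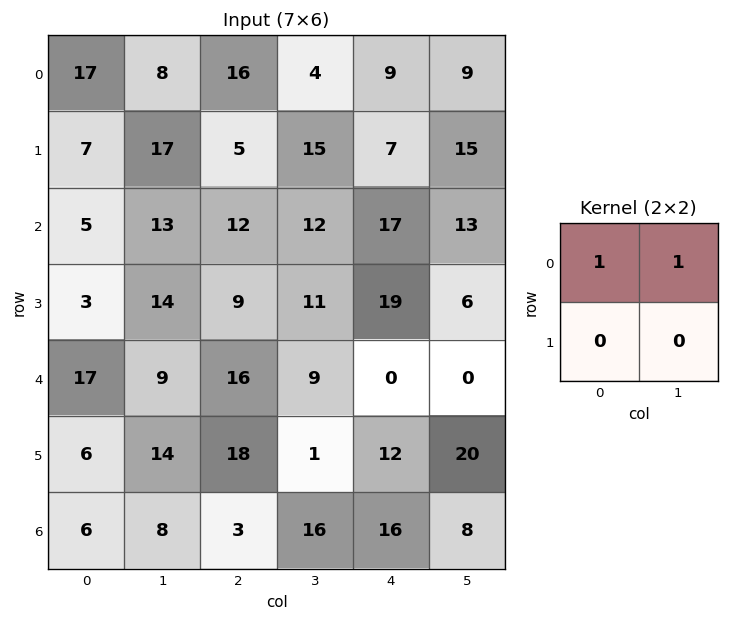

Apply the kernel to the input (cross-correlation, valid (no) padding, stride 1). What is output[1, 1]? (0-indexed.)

The receptive field on the input at this output position is [17 5 / 13 12]. Elementwise product with the kernel and sum: 17·1 + 5·1.

22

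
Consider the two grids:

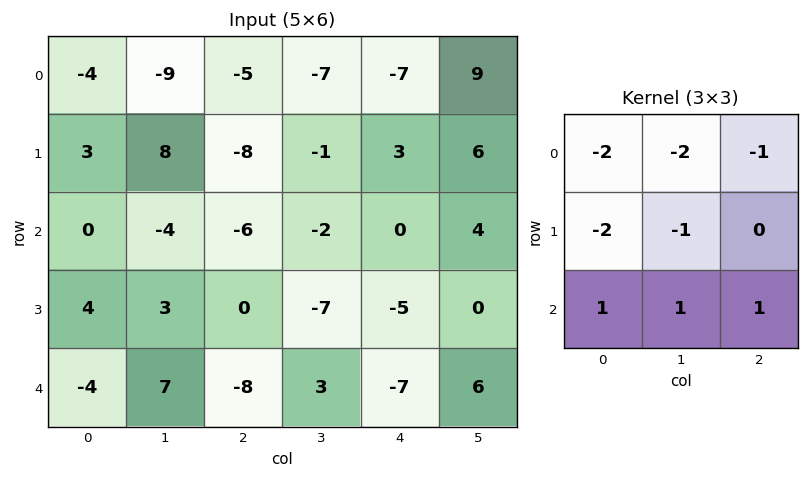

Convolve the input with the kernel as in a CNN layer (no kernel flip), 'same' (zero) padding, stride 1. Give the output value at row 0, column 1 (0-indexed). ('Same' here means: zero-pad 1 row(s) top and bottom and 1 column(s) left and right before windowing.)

20

The receptive field on the zero-padded input at this output position is [0 0 0 / -4 -9 -5 / 3 8 -8]. Elementwise product with the kernel and sum: 0·-2 + 0·-2 + 0·-1 + -4·-2 + -9·-1 + 3·1 + 8·1 + -8·1.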